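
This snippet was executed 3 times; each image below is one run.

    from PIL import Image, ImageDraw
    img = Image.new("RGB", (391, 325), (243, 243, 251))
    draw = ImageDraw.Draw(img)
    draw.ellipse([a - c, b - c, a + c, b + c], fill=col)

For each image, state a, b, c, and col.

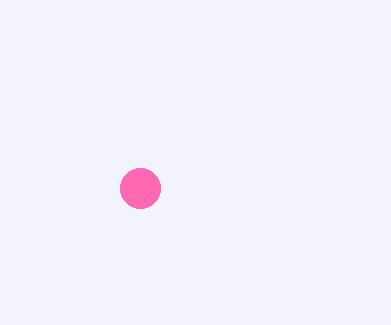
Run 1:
a = 140; b = 188; c = 20; col = 'hotpink'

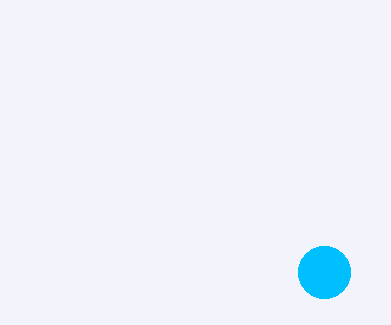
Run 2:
a = 324
b = 272
c = 26
col = 'deepskyblue'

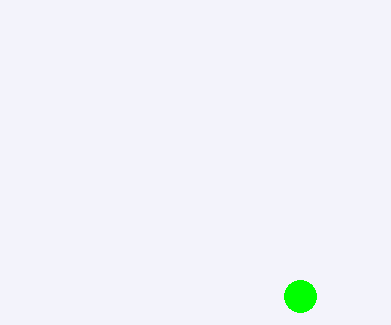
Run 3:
a = 300; b = 296; c = 16; col = 'lime'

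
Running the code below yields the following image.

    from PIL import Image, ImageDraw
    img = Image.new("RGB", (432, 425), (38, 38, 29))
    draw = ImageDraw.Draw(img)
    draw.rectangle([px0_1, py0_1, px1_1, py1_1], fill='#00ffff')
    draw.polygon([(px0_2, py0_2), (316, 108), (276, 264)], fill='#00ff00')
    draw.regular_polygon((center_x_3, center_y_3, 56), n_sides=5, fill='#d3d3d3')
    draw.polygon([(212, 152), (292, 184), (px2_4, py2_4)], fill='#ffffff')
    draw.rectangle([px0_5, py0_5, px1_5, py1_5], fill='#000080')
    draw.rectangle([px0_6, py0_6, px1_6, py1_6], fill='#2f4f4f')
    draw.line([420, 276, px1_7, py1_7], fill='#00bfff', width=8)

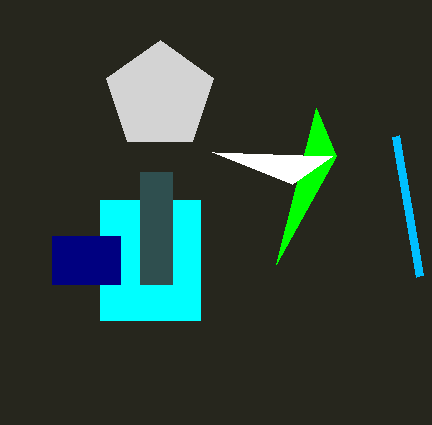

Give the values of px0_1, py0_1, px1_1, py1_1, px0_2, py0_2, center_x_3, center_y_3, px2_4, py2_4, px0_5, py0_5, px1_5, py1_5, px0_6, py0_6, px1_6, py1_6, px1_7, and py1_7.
px0_1 = 100
py0_1 = 200
px1_1 = 200
py1_1 = 320
px0_2 = 336
py0_2 = 156
center_x_3 = 160
center_y_3 = 96
px2_4 = 332
py2_4 = 156
px0_5 = 52
py0_5 = 236
px1_5 = 120
py1_5 = 284
px0_6 = 140
py0_6 = 172
px1_6 = 172
py1_6 = 284
px1_7 = 396
py1_7 = 136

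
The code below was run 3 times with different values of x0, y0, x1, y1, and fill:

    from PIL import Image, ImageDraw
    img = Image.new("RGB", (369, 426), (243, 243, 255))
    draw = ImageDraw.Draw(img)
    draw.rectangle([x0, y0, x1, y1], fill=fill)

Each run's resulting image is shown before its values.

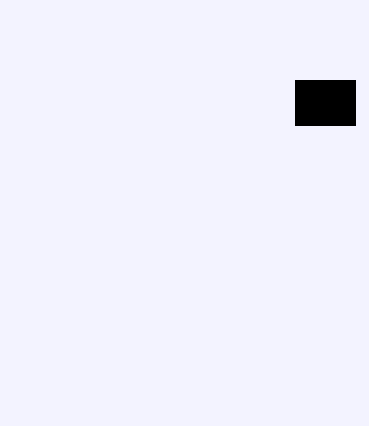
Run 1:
x0 = 295
y0 = 80
x1 = 355
y1 = 125
fill = 'black'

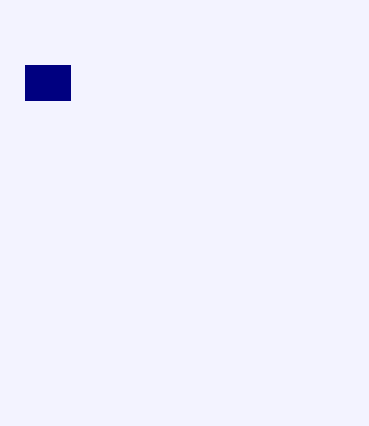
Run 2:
x0 = 25, y0 = 65, x1 = 70, y1 = 100, fill = 'navy'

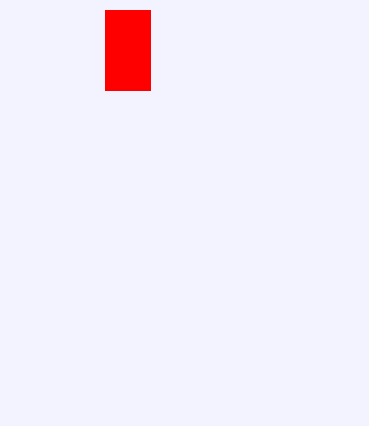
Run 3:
x0 = 105, y0 = 10, x1 = 150, y1 = 90, fill = 'red'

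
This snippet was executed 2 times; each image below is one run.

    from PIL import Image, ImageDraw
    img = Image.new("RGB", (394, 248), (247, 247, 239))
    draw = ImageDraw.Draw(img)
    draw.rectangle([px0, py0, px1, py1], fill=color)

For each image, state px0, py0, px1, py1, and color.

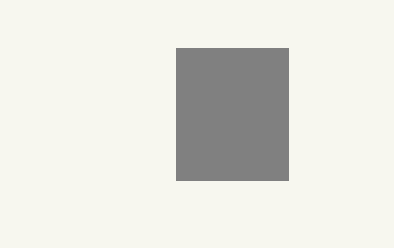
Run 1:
px0 = 176; py0 = 48; px1 = 288; py1 = 180; color = 'gray'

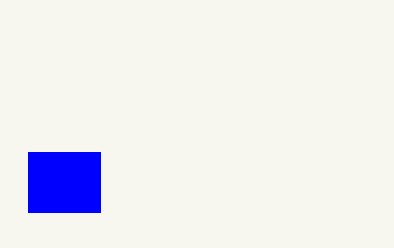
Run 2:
px0 = 28; py0 = 152; px1 = 100; py1 = 212; color = 'blue'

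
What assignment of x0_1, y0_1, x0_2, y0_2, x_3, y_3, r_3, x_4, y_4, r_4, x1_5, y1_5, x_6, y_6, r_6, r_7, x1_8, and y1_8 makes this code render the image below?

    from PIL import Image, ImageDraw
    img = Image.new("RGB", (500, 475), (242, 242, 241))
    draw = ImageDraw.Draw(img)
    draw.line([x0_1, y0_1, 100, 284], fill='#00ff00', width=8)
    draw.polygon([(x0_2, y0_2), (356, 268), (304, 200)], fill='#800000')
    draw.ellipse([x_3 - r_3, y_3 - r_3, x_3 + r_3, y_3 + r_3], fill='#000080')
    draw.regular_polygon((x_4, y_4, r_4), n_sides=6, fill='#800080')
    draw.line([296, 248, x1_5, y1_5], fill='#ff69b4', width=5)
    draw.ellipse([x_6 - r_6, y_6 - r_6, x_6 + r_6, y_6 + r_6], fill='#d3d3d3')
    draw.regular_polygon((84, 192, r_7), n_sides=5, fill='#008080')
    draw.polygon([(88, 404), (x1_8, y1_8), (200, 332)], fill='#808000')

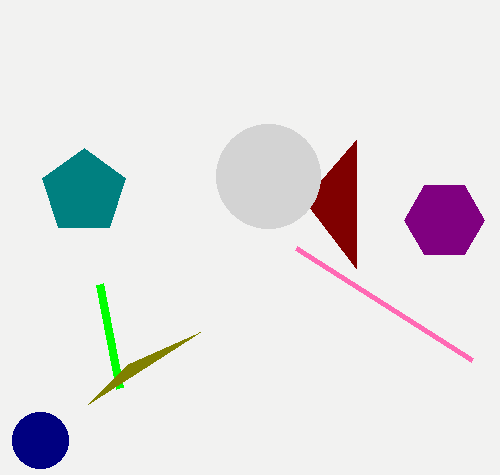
x0_1 = 120, y0_1 = 388, x0_2 = 356, y0_2 = 140, x_3 = 40, y_3 = 440, r_3 = 28, x_4 = 444, y_4 = 220, r_4 = 40, x1_5 = 472, y1_5 = 360, x_6 = 268, y_6 = 176, r_6 = 52, r_7 = 44, x1_8 = 128, y1_8 = 364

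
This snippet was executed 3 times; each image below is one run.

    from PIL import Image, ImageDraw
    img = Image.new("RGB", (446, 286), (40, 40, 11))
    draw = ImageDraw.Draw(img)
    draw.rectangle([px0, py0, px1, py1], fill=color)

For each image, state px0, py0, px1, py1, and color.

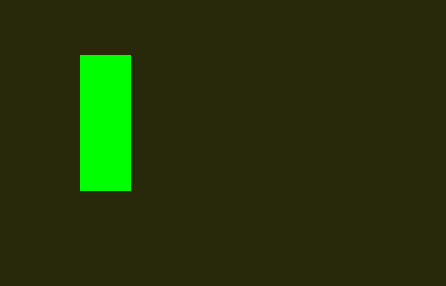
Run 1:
px0 = 80; py0 = 55; px1 = 130; py1 = 190; color = 'lime'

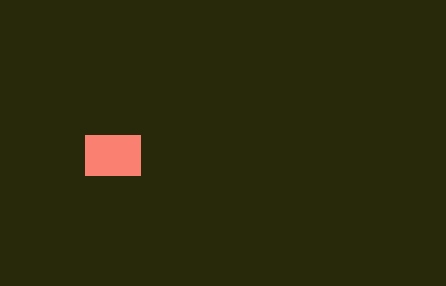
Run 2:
px0 = 85, py0 = 135, px1 = 140, py1 = 175, color = 'salmon'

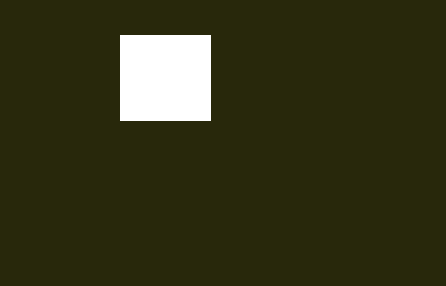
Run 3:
px0 = 120; py0 = 35; px1 = 210; py1 = 120; color = 'white'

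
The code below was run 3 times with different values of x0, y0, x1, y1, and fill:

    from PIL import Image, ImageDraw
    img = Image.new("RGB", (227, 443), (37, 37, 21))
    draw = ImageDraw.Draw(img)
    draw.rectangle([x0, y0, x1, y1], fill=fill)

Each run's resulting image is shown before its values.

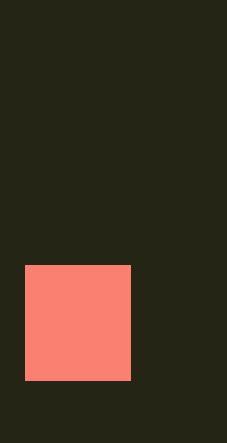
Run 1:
x0 = 25
y0 = 265
x1 = 130
y1 = 380
fill = 'salmon'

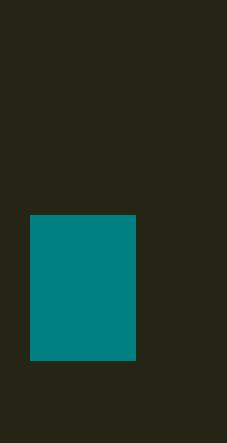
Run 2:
x0 = 30
y0 = 215
x1 = 135
y1 = 360
fill = 'teal'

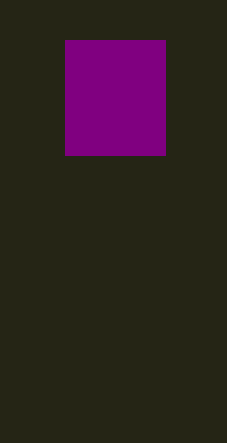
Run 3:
x0 = 65
y0 = 40
x1 = 165
y1 = 155
fill = 'purple'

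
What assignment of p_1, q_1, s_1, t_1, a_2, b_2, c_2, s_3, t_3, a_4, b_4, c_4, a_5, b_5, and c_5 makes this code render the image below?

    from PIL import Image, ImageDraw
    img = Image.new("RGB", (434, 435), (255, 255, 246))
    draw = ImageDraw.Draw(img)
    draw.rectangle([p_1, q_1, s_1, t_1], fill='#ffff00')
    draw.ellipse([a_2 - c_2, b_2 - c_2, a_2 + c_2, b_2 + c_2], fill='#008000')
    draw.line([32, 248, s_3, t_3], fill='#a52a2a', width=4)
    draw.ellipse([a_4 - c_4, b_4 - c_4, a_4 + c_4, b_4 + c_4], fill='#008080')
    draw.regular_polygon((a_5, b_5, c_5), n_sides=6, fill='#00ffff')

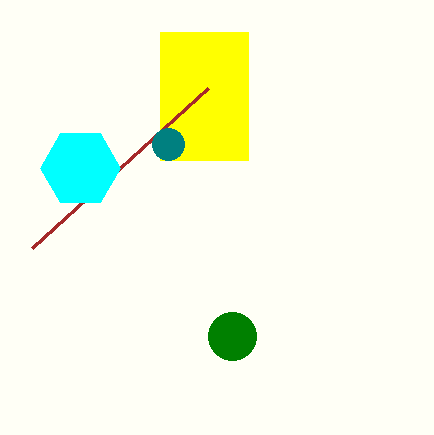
p_1 = 160; q_1 = 32; s_1 = 248; t_1 = 160; a_2 = 232; b_2 = 336; c_2 = 24; s_3 = 208; t_3 = 88; a_4 = 168; b_4 = 144; c_4 = 16; a_5 = 80; b_5 = 168; c_5 = 40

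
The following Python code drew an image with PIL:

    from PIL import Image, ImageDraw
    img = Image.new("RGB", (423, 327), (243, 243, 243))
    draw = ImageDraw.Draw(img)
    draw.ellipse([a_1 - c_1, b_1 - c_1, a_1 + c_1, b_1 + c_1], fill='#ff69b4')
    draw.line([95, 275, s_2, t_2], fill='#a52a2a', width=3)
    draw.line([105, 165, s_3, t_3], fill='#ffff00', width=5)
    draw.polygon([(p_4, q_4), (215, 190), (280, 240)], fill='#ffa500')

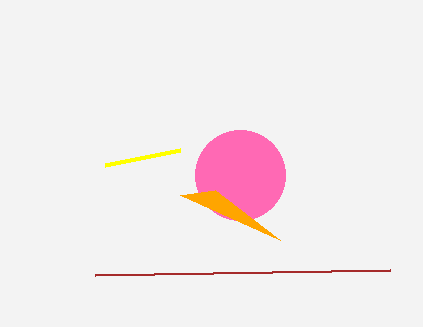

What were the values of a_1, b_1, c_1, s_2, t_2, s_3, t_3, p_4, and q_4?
a_1 = 240, b_1 = 175, c_1 = 45, s_2 = 390, t_2 = 270, s_3 = 180, t_3 = 150, p_4 = 180, q_4 = 195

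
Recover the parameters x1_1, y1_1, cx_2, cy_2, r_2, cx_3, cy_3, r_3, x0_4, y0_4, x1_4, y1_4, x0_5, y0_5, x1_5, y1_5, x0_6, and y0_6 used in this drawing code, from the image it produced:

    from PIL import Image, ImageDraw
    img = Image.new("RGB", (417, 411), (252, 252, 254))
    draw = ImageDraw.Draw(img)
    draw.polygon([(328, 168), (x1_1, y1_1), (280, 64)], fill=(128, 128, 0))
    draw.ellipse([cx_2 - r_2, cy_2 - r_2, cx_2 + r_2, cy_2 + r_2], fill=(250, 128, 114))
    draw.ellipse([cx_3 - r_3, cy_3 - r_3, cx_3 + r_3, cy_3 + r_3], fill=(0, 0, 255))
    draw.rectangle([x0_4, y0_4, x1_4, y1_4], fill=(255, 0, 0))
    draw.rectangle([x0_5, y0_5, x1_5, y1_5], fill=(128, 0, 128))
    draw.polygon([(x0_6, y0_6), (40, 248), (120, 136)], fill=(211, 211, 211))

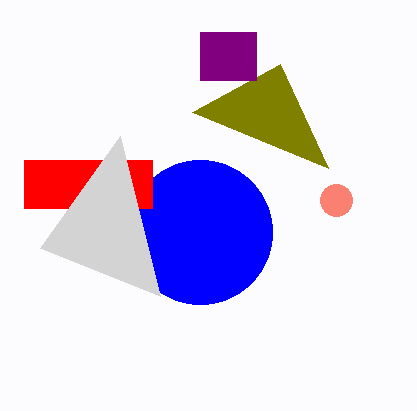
x1_1 = 192, y1_1 = 112, cx_2 = 336, cy_2 = 200, r_2 = 16, cx_3 = 200, cy_3 = 232, r_3 = 72, x0_4 = 24, y0_4 = 160, x1_4 = 152, y1_4 = 208, x0_5 = 200, y0_5 = 32, x1_5 = 256, y1_5 = 80, x0_6 = 160, y0_6 = 296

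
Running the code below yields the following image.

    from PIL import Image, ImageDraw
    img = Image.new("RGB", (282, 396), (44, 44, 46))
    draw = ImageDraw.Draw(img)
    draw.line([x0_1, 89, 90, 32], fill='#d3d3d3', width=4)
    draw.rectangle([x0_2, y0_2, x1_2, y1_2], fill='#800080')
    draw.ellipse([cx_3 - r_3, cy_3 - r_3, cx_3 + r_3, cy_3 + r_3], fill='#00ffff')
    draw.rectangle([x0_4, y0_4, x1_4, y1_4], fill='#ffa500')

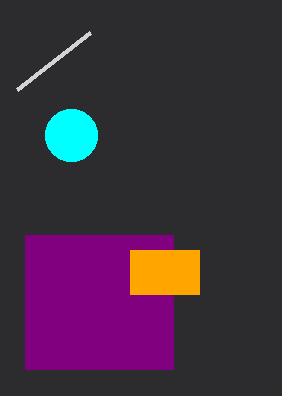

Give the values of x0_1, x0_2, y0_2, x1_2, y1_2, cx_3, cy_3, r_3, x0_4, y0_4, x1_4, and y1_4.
x0_1 = 17; x0_2 = 25; y0_2 = 235; x1_2 = 173; y1_2 = 369; cx_3 = 71; cy_3 = 135; r_3 = 26; x0_4 = 130; y0_4 = 250; x1_4 = 199; y1_4 = 294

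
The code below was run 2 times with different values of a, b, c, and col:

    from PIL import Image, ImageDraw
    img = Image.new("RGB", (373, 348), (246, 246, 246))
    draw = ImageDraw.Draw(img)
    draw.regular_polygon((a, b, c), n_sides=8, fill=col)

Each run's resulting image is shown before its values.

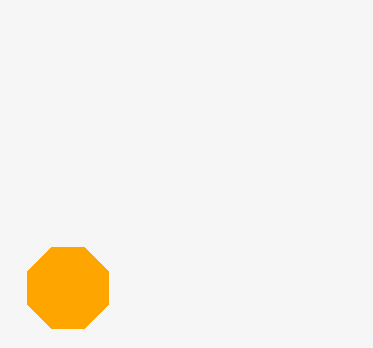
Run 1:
a = 68
b = 288
c = 44
col = 'orange'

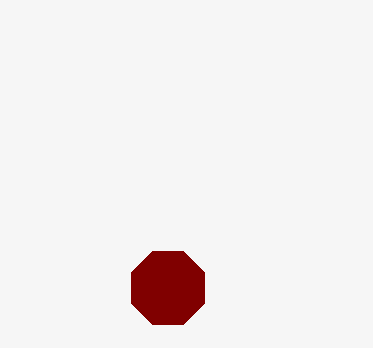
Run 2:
a = 168; b = 288; c = 40; col = 'maroon'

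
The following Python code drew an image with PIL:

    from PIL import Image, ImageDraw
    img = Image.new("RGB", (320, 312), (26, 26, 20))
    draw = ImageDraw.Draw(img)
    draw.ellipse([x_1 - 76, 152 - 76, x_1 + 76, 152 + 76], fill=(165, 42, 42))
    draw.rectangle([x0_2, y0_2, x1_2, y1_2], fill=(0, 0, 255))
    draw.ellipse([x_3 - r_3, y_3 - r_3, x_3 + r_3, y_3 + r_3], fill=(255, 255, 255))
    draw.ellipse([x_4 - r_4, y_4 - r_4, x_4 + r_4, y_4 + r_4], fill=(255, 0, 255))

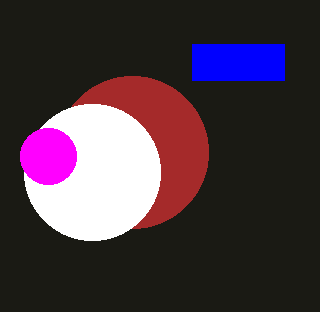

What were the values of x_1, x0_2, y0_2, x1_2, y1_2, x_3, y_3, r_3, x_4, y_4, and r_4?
x_1 = 132
x0_2 = 192
y0_2 = 44
x1_2 = 284
y1_2 = 80
x_3 = 92
y_3 = 172
r_3 = 68
x_4 = 48
y_4 = 156
r_4 = 28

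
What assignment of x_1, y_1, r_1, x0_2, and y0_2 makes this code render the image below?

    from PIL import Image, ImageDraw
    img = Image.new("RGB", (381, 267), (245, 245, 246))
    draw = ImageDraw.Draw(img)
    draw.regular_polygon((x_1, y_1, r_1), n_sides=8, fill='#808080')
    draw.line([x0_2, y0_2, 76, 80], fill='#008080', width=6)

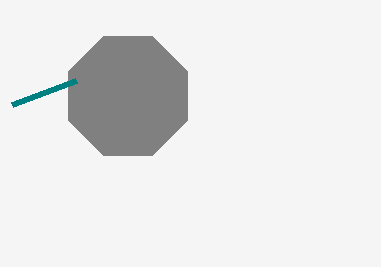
x_1 = 128
y_1 = 96
r_1 = 64
x0_2 = 12
y0_2 = 104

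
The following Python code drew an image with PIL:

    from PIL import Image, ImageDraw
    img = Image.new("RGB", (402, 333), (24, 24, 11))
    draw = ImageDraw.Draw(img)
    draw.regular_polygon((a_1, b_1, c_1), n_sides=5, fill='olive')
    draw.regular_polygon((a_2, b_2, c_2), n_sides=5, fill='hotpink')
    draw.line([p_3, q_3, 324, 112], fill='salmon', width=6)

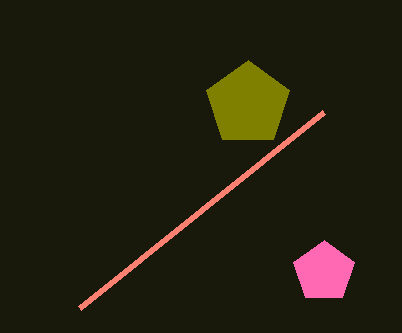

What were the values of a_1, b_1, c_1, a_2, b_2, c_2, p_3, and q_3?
a_1 = 248; b_1 = 104; c_1 = 44; a_2 = 324; b_2 = 272; c_2 = 32; p_3 = 80; q_3 = 308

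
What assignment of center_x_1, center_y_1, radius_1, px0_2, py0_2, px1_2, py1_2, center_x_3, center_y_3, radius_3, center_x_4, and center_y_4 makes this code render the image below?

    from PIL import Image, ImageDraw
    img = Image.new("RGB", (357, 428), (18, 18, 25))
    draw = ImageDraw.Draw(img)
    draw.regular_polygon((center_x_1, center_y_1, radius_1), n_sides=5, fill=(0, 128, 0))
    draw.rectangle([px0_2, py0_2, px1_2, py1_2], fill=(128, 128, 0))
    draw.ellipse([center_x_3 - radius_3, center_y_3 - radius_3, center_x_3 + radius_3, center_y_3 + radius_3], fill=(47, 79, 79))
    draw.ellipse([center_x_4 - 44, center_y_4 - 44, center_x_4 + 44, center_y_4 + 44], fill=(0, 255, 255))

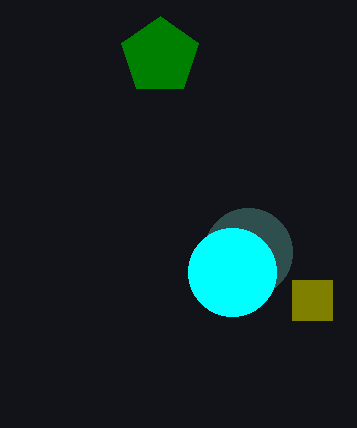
center_x_1 = 160; center_y_1 = 56; radius_1 = 40; px0_2 = 292; py0_2 = 280; px1_2 = 332; py1_2 = 320; center_x_3 = 248; center_y_3 = 252; radius_3 = 44; center_x_4 = 232; center_y_4 = 272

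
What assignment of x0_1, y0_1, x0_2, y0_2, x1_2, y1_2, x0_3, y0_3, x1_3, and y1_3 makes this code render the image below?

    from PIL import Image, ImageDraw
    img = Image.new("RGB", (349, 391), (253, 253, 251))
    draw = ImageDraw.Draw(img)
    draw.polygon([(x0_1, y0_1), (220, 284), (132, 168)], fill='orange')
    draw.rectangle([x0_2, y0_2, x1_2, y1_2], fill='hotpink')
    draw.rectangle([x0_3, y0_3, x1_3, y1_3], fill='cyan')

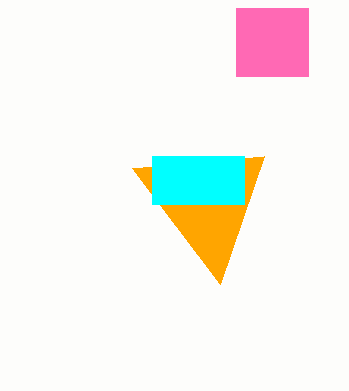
x0_1 = 264
y0_1 = 156
x0_2 = 236
y0_2 = 8
x1_2 = 308
y1_2 = 76
x0_3 = 152
y0_3 = 156
x1_3 = 244
y1_3 = 204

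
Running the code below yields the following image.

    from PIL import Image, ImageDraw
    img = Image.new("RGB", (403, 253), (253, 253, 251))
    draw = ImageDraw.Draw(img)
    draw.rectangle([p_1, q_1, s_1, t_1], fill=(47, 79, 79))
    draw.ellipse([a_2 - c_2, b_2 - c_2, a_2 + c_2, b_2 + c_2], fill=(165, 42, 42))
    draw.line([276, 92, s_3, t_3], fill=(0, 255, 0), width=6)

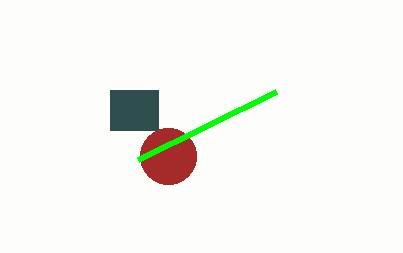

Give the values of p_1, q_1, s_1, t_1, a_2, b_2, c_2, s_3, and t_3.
p_1 = 110, q_1 = 90, s_1 = 158, t_1 = 130, a_2 = 168, b_2 = 156, c_2 = 28, s_3 = 138, t_3 = 160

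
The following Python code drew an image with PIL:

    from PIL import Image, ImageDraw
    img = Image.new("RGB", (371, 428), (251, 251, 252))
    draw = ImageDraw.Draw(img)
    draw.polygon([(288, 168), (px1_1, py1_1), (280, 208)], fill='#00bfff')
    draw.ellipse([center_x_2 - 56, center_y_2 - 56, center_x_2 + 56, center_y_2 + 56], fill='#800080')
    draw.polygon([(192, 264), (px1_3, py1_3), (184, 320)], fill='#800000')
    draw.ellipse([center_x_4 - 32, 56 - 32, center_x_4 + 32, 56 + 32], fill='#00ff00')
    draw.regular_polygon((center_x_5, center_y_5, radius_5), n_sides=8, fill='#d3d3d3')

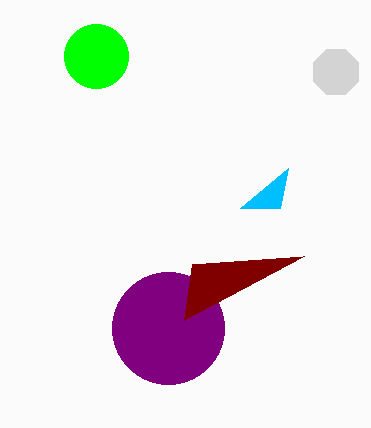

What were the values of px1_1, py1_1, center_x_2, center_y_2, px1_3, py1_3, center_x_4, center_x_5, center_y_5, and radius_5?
px1_1 = 240
py1_1 = 208
center_x_2 = 168
center_y_2 = 328
px1_3 = 304
py1_3 = 256
center_x_4 = 96
center_x_5 = 336
center_y_5 = 72
radius_5 = 24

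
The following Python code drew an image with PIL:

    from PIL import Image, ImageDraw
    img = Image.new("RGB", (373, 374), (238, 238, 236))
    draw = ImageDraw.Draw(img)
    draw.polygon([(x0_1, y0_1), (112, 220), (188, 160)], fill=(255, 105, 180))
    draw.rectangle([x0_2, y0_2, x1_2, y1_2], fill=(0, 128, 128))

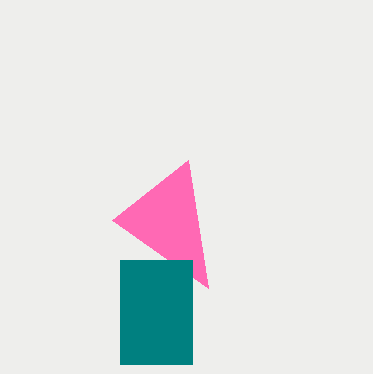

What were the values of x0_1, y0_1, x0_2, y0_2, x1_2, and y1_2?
x0_1 = 208
y0_1 = 288
x0_2 = 120
y0_2 = 260
x1_2 = 192
y1_2 = 364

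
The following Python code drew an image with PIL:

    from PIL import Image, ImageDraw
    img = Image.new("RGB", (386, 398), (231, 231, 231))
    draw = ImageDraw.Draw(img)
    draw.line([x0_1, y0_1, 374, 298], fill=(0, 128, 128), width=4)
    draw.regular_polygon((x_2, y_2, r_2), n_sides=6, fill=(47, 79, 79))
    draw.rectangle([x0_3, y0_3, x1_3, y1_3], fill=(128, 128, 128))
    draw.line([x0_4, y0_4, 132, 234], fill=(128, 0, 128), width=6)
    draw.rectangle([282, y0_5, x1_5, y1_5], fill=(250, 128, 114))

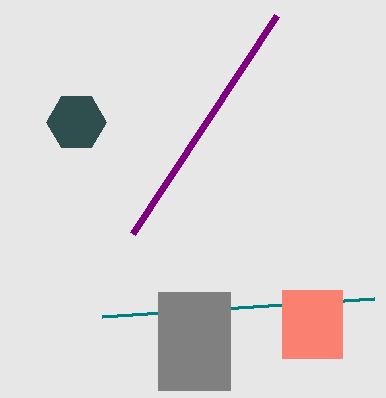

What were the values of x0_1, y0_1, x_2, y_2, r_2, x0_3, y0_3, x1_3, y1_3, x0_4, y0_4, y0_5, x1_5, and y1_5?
x0_1 = 102, y0_1 = 316, x_2 = 76, y_2 = 122, r_2 = 30, x0_3 = 158, y0_3 = 292, x1_3 = 230, y1_3 = 390, x0_4 = 276, y0_4 = 16, y0_5 = 290, x1_5 = 342, y1_5 = 358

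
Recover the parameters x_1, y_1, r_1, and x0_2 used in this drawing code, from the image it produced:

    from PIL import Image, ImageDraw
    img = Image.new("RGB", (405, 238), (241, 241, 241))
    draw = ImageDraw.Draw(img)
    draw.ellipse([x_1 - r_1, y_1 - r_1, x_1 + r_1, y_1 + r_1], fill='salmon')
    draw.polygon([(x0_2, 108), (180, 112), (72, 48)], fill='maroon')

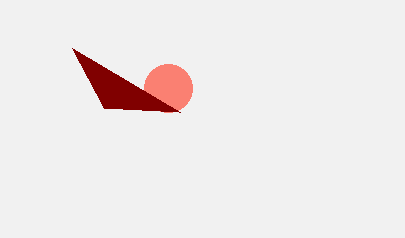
x_1 = 168; y_1 = 88; r_1 = 24; x0_2 = 104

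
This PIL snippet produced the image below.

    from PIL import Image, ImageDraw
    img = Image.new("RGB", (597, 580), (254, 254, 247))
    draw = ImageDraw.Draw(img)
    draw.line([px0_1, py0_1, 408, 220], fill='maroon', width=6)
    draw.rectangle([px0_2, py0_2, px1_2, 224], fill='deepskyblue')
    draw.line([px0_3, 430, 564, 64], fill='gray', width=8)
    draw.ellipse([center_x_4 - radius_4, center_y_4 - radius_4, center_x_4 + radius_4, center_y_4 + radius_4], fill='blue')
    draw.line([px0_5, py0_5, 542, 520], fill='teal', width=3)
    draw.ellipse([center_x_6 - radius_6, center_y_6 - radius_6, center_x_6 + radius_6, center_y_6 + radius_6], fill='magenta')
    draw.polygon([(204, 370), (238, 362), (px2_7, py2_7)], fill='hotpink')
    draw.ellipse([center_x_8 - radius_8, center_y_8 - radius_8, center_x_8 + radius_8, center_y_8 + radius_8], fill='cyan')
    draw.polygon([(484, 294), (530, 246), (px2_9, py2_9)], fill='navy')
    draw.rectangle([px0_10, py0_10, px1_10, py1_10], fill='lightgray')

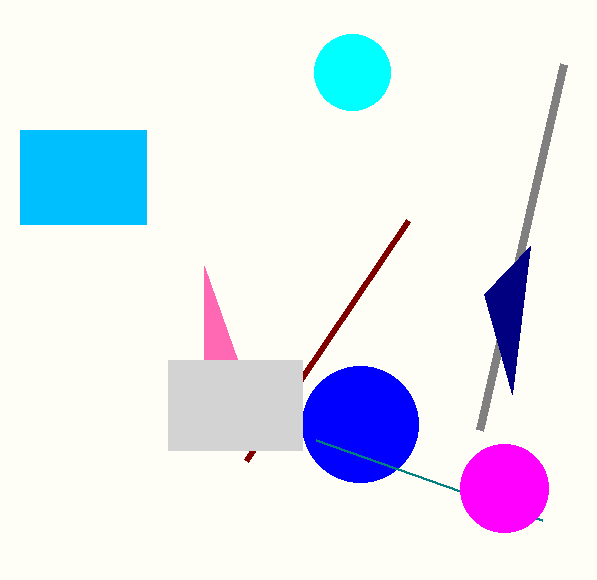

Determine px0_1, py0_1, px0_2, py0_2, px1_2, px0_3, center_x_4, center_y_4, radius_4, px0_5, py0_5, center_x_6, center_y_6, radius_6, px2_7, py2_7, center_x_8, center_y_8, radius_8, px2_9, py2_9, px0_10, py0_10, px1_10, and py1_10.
px0_1 = 246, py0_1 = 460, px0_2 = 20, py0_2 = 130, px1_2 = 146, px0_3 = 480, center_x_4 = 360, center_y_4 = 424, radius_4 = 58, px0_5 = 316, py0_5 = 440, center_x_6 = 504, center_y_6 = 488, radius_6 = 44, px2_7 = 204, py2_7 = 266, center_x_8 = 352, center_y_8 = 72, radius_8 = 38, px2_9 = 512, py2_9 = 394, px0_10 = 168, py0_10 = 360, px1_10 = 302, py1_10 = 450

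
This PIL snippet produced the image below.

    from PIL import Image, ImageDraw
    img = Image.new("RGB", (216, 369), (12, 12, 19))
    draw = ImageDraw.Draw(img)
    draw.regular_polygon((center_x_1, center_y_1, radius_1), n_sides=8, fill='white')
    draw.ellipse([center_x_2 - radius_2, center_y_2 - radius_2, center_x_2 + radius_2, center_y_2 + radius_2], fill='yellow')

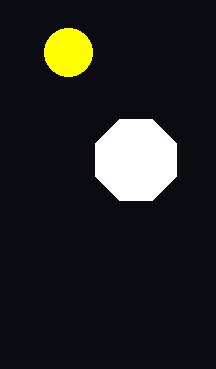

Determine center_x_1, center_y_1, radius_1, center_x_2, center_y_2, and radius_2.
center_x_1 = 136, center_y_1 = 160, radius_1 = 44, center_x_2 = 68, center_y_2 = 52, radius_2 = 24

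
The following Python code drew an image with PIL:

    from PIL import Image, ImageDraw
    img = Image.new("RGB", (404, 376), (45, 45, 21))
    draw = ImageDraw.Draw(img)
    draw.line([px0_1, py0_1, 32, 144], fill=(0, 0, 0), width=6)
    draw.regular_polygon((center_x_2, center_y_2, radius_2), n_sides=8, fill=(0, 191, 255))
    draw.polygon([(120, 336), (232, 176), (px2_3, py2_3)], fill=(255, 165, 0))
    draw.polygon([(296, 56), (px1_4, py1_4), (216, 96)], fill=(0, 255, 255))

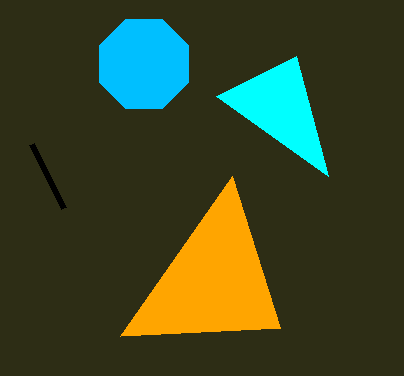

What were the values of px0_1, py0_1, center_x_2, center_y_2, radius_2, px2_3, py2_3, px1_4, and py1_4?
px0_1 = 64; py0_1 = 208; center_x_2 = 144; center_y_2 = 64; radius_2 = 48; px2_3 = 280; py2_3 = 328; px1_4 = 328; py1_4 = 176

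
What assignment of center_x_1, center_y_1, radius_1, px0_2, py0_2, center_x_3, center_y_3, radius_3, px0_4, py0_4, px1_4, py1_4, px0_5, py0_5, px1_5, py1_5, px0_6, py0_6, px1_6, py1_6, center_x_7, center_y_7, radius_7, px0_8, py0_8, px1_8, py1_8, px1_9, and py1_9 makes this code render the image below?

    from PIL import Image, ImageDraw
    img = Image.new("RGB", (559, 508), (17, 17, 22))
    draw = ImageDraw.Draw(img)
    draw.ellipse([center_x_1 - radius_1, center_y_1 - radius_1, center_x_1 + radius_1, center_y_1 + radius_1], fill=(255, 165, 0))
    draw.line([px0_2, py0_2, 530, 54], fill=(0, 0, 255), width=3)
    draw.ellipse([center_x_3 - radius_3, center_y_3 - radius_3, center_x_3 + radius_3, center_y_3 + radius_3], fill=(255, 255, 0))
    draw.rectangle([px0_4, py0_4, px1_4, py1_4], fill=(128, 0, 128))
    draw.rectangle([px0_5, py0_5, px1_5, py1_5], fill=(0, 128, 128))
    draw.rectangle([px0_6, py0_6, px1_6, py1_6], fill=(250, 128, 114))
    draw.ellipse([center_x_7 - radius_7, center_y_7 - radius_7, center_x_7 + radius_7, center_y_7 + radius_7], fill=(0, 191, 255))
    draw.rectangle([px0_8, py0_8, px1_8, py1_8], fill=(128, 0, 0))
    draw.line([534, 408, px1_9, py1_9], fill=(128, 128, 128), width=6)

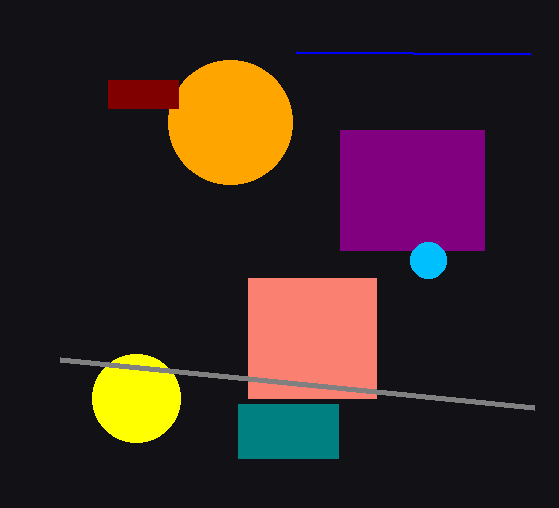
center_x_1 = 230; center_y_1 = 122; radius_1 = 62; px0_2 = 296; py0_2 = 52; center_x_3 = 136; center_y_3 = 398; radius_3 = 44; px0_4 = 340; py0_4 = 130; px1_4 = 484; py1_4 = 250; px0_5 = 238; py0_5 = 404; px1_5 = 338; py1_5 = 458; px0_6 = 248; py0_6 = 278; px1_6 = 376; py1_6 = 398; center_x_7 = 428; center_y_7 = 260; radius_7 = 18; px0_8 = 108; py0_8 = 80; px1_8 = 178; py1_8 = 108; px1_9 = 60; py1_9 = 360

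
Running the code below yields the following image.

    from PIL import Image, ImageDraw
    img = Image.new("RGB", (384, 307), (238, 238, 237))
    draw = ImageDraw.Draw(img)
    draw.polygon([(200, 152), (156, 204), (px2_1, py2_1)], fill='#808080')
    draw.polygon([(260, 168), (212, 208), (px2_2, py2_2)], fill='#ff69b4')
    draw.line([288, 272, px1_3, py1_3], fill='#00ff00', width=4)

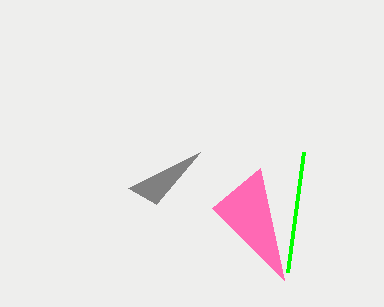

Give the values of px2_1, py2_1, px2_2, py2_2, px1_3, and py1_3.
px2_1 = 128
py2_1 = 188
px2_2 = 284
py2_2 = 280
px1_3 = 304
py1_3 = 152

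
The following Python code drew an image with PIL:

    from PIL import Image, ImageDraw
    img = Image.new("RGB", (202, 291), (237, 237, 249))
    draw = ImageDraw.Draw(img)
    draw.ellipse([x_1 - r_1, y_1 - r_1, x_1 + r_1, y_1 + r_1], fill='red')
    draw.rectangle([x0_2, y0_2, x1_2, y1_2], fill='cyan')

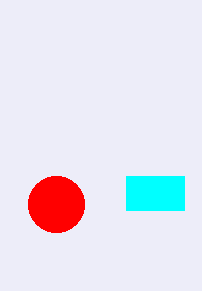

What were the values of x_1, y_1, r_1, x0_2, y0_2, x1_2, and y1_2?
x_1 = 56; y_1 = 204; r_1 = 28; x0_2 = 126; y0_2 = 176; x1_2 = 184; y1_2 = 210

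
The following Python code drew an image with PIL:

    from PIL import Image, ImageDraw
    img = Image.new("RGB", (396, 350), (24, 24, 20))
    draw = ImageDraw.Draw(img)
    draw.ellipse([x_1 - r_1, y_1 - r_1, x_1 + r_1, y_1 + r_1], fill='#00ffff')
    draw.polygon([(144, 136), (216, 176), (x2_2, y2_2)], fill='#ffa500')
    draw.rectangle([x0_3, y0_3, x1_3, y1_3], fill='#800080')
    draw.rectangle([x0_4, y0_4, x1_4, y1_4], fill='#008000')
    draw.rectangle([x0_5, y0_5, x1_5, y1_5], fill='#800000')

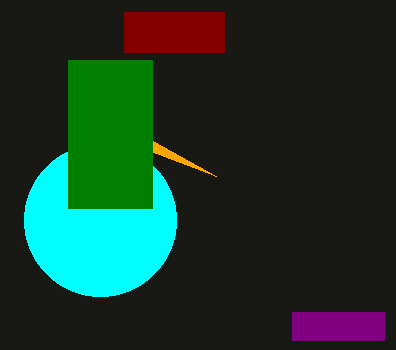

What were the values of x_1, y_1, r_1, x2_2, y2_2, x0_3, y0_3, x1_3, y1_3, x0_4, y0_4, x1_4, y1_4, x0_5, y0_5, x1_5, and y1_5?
x_1 = 100, y_1 = 220, r_1 = 76, x2_2 = 68, y2_2 = 120, x0_3 = 292, y0_3 = 312, x1_3 = 384, y1_3 = 340, x0_4 = 68, y0_4 = 60, x1_4 = 152, y1_4 = 208, x0_5 = 124, y0_5 = 12, x1_5 = 224, y1_5 = 52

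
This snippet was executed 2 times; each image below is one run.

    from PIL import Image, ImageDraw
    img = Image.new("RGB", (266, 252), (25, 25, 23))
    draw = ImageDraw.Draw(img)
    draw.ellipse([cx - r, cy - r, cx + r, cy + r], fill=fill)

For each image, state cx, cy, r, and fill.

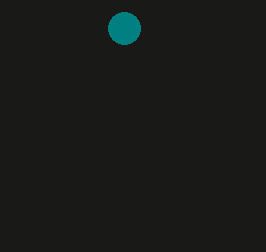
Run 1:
cx = 124; cy = 28; r = 16; fill = 'teal'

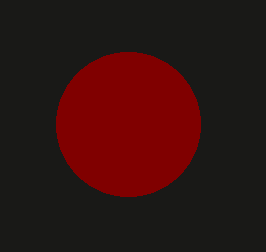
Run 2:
cx = 128; cy = 124; r = 72; fill = 'maroon'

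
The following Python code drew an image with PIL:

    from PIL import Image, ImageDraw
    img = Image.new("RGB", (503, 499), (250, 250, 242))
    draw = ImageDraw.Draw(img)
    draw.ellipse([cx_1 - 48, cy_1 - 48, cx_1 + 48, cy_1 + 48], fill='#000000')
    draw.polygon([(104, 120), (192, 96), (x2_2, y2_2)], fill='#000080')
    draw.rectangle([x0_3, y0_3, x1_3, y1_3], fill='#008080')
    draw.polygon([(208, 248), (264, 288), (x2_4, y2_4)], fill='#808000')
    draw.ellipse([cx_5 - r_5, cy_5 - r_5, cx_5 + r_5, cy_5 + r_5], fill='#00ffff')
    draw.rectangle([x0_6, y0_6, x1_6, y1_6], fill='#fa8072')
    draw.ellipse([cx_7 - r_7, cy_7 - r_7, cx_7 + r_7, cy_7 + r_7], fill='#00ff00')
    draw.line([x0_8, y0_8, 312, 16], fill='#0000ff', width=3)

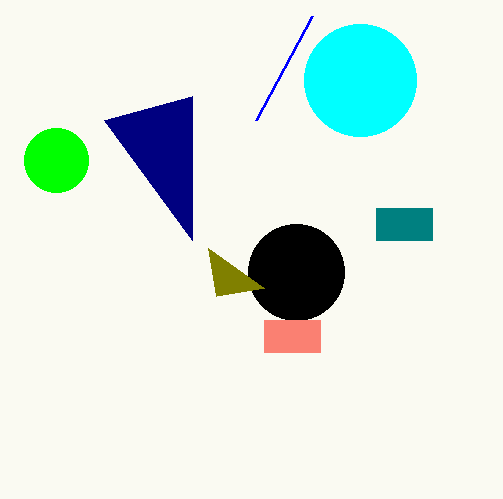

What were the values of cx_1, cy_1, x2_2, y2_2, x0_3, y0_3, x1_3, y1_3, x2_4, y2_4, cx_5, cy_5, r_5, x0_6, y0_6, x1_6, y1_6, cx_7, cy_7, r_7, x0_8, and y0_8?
cx_1 = 296
cy_1 = 272
x2_2 = 192
y2_2 = 240
x0_3 = 376
y0_3 = 208
x1_3 = 432
y1_3 = 240
x2_4 = 216
y2_4 = 296
cx_5 = 360
cy_5 = 80
r_5 = 56
x0_6 = 264
y0_6 = 320
x1_6 = 320
y1_6 = 352
cx_7 = 56
cy_7 = 160
r_7 = 32
x0_8 = 256
y0_8 = 120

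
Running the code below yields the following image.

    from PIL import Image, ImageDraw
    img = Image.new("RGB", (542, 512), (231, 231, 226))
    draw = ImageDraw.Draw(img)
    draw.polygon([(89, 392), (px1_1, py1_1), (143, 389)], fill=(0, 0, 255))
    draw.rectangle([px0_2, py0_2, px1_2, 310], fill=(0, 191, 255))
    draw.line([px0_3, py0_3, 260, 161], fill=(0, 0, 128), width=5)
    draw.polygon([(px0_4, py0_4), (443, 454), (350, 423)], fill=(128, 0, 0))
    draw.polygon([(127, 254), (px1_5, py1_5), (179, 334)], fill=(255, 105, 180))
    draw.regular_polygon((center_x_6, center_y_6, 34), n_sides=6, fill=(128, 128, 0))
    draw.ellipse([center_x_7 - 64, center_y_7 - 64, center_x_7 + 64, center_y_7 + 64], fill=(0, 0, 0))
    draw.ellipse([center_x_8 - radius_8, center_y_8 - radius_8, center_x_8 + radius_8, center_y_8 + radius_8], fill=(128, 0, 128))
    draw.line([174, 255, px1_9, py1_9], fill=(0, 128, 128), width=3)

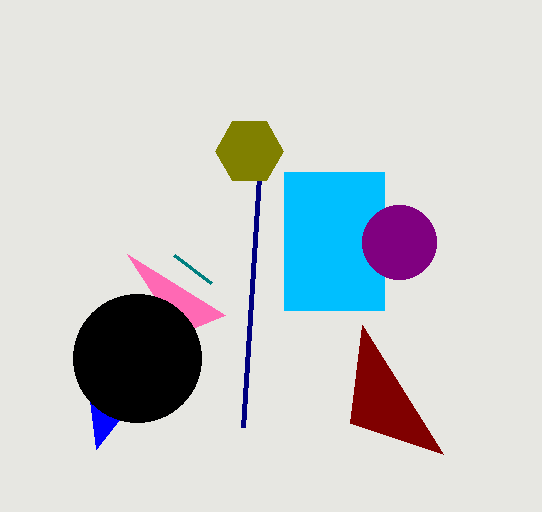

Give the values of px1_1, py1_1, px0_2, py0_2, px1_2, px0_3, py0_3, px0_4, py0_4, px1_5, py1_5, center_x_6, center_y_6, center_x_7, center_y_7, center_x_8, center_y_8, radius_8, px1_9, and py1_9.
px1_1 = 96; py1_1 = 449; px0_2 = 284; py0_2 = 172; px1_2 = 384; px0_3 = 243; py0_3 = 427; px0_4 = 362; py0_4 = 325; px1_5 = 225; py1_5 = 315; center_x_6 = 249; center_y_6 = 151; center_x_7 = 137; center_y_7 = 358; center_x_8 = 399; center_y_8 = 242; radius_8 = 37; px1_9 = 211; py1_9 = 283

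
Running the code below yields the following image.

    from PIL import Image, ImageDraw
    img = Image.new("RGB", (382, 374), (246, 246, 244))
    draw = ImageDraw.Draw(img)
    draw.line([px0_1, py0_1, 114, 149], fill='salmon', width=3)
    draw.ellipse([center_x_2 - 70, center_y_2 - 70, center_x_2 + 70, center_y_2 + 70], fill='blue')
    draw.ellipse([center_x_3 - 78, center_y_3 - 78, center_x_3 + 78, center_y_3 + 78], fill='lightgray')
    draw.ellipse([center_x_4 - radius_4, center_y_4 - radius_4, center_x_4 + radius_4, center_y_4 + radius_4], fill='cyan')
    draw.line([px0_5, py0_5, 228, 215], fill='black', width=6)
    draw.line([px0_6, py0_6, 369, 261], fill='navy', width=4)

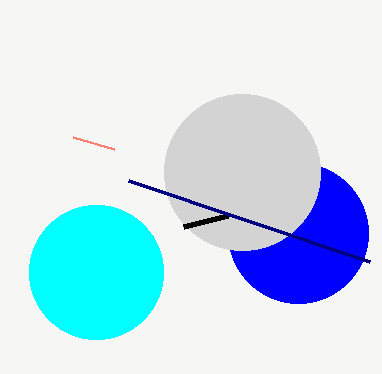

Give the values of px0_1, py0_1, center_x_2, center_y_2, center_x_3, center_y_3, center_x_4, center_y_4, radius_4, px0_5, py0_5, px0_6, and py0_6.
px0_1 = 73
py0_1 = 137
center_x_2 = 298
center_y_2 = 233
center_x_3 = 242
center_y_3 = 172
center_x_4 = 96
center_y_4 = 272
radius_4 = 67
px0_5 = 184
py0_5 = 226
px0_6 = 128
py0_6 = 180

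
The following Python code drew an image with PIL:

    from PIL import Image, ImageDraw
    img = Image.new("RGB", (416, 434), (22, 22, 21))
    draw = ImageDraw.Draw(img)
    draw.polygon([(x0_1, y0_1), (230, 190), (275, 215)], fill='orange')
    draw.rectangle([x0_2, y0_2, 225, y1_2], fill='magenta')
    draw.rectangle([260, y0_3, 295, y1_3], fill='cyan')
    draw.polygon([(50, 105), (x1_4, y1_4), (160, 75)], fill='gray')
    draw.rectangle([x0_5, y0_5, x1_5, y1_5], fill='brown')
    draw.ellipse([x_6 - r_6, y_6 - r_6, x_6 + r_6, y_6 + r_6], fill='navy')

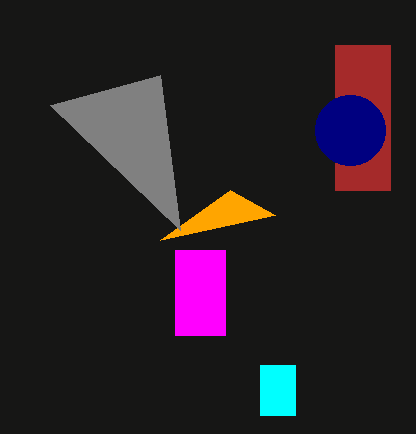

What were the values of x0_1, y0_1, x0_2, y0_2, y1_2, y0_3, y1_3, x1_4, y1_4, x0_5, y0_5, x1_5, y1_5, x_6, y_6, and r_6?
x0_1 = 160; y0_1 = 240; x0_2 = 175; y0_2 = 250; y1_2 = 335; y0_3 = 365; y1_3 = 415; x1_4 = 180; y1_4 = 230; x0_5 = 335; y0_5 = 45; x1_5 = 390; y1_5 = 190; x_6 = 350; y_6 = 130; r_6 = 35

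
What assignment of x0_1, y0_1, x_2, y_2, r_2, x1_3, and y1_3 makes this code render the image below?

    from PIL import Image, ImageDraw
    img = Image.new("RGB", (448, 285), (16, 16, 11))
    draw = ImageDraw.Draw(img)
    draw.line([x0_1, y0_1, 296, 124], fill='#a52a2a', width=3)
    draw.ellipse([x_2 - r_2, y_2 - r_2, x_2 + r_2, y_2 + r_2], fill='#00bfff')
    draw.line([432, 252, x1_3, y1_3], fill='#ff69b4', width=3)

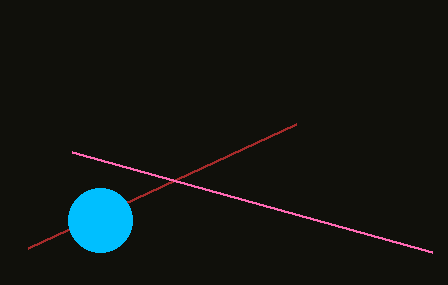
x0_1 = 28, y0_1 = 248, x_2 = 100, y_2 = 220, r_2 = 32, x1_3 = 72, y1_3 = 152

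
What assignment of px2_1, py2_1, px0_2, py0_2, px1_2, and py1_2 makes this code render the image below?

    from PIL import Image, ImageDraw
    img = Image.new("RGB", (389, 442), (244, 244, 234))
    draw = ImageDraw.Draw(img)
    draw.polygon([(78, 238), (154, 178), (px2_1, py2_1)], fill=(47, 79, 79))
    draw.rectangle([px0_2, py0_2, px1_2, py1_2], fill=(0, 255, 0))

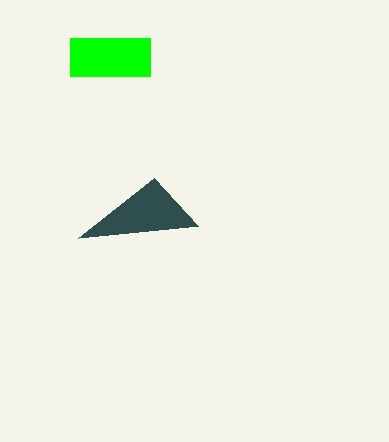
px2_1 = 198, py2_1 = 226, px0_2 = 70, py0_2 = 38, px1_2 = 150, py1_2 = 76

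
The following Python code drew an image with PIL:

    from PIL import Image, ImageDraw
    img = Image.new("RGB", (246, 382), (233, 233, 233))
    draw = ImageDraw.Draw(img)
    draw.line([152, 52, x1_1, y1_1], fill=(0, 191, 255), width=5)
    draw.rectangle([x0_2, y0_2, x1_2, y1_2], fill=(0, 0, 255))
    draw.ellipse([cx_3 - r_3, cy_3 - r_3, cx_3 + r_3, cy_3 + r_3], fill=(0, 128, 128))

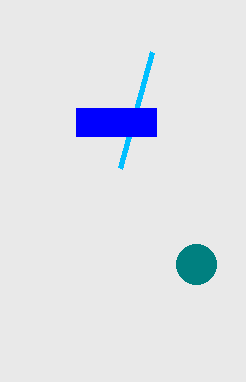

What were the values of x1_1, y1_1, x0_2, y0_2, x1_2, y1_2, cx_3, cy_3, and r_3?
x1_1 = 120; y1_1 = 168; x0_2 = 76; y0_2 = 108; x1_2 = 156; y1_2 = 136; cx_3 = 196; cy_3 = 264; r_3 = 20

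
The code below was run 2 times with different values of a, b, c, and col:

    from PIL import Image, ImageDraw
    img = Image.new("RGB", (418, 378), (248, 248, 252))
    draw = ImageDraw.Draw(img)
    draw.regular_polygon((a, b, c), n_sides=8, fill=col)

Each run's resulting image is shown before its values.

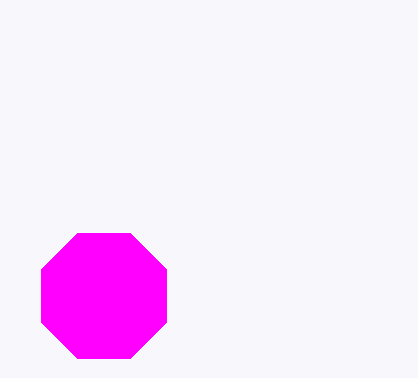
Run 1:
a = 104
b = 296
c = 68
col = 'magenta'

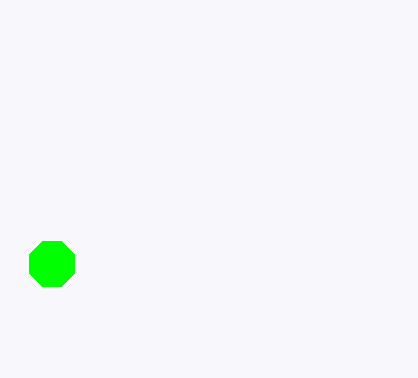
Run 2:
a = 52
b = 264
c = 24
col = 'lime'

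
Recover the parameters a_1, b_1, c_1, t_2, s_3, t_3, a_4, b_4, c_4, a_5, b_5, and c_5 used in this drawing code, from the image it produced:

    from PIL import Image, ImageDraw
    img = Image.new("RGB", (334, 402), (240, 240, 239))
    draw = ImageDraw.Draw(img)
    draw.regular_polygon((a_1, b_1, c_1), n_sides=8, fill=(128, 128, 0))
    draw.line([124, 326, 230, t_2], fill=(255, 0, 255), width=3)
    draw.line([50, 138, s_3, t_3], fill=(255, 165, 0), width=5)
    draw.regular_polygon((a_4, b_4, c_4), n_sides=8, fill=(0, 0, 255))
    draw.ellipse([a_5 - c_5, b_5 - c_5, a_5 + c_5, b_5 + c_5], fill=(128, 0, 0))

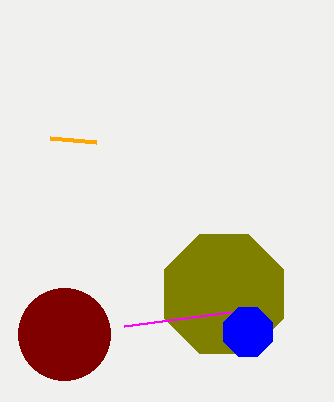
a_1 = 224, b_1 = 294, c_1 = 64, t_2 = 312, s_3 = 96, t_3 = 142, a_4 = 248, b_4 = 332, c_4 = 26, a_5 = 64, b_5 = 334, c_5 = 46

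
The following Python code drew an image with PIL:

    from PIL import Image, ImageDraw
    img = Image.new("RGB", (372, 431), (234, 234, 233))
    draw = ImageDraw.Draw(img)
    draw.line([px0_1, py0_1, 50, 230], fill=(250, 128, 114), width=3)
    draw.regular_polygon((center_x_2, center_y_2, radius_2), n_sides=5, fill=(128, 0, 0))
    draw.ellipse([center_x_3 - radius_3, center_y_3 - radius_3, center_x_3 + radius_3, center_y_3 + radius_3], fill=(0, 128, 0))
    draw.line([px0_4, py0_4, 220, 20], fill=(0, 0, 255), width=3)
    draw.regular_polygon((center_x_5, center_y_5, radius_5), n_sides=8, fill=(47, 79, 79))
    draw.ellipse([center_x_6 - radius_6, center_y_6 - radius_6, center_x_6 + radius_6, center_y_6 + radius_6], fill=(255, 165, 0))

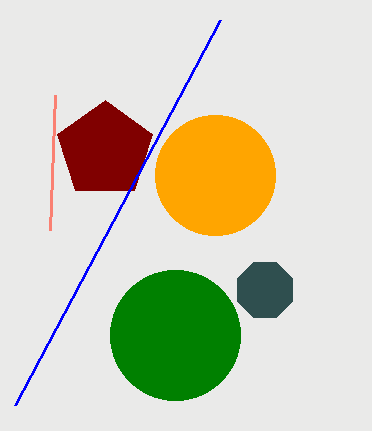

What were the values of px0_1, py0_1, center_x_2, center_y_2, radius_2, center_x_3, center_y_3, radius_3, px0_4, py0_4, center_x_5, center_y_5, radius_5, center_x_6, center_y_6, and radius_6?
px0_1 = 55, py0_1 = 95, center_x_2 = 105, center_y_2 = 150, radius_2 = 50, center_x_3 = 175, center_y_3 = 335, radius_3 = 65, px0_4 = 15, py0_4 = 405, center_x_5 = 265, center_y_5 = 290, radius_5 = 30, center_x_6 = 215, center_y_6 = 175, radius_6 = 60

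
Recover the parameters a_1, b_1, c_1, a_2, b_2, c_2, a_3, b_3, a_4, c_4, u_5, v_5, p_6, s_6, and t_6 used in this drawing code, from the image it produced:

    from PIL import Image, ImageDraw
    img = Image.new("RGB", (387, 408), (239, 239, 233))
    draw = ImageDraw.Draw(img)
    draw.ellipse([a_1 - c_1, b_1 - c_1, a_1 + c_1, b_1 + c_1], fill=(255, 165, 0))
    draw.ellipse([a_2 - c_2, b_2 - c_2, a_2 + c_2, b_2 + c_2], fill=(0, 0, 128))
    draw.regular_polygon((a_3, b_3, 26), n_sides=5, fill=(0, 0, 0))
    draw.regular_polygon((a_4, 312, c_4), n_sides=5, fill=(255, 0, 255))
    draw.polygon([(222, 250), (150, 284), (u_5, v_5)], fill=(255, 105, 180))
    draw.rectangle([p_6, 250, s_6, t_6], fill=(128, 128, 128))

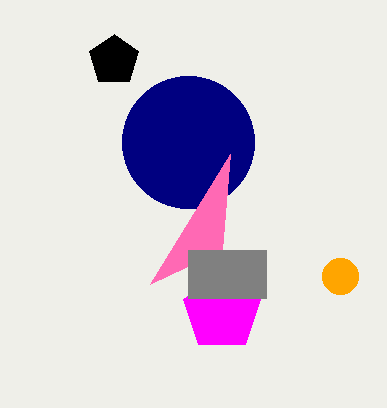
a_1 = 340, b_1 = 276, c_1 = 18, a_2 = 188, b_2 = 142, c_2 = 66, a_3 = 114, b_3 = 60, a_4 = 222, c_4 = 40, u_5 = 230, v_5 = 154, p_6 = 188, s_6 = 266, t_6 = 298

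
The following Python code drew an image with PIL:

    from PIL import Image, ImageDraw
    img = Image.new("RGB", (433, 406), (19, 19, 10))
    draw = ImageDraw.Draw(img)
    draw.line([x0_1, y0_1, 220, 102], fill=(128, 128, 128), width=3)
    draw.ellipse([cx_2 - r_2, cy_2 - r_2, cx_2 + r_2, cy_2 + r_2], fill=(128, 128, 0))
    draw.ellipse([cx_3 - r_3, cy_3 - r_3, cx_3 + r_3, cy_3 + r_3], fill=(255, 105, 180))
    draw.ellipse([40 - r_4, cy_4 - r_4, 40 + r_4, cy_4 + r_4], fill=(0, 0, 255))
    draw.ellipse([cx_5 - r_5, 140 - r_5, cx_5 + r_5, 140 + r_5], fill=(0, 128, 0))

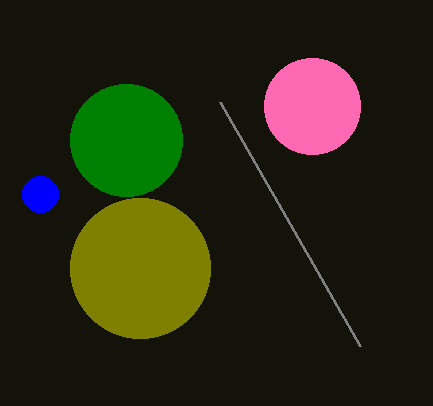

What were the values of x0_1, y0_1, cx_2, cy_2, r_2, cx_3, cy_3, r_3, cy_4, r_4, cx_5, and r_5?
x0_1 = 360; y0_1 = 346; cx_2 = 140; cy_2 = 268; r_2 = 70; cx_3 = 312; cy_3 = 106; r_3 = 48; cy_4 = 194; r_4 = 18; cx_5 = 126; r_5 = 56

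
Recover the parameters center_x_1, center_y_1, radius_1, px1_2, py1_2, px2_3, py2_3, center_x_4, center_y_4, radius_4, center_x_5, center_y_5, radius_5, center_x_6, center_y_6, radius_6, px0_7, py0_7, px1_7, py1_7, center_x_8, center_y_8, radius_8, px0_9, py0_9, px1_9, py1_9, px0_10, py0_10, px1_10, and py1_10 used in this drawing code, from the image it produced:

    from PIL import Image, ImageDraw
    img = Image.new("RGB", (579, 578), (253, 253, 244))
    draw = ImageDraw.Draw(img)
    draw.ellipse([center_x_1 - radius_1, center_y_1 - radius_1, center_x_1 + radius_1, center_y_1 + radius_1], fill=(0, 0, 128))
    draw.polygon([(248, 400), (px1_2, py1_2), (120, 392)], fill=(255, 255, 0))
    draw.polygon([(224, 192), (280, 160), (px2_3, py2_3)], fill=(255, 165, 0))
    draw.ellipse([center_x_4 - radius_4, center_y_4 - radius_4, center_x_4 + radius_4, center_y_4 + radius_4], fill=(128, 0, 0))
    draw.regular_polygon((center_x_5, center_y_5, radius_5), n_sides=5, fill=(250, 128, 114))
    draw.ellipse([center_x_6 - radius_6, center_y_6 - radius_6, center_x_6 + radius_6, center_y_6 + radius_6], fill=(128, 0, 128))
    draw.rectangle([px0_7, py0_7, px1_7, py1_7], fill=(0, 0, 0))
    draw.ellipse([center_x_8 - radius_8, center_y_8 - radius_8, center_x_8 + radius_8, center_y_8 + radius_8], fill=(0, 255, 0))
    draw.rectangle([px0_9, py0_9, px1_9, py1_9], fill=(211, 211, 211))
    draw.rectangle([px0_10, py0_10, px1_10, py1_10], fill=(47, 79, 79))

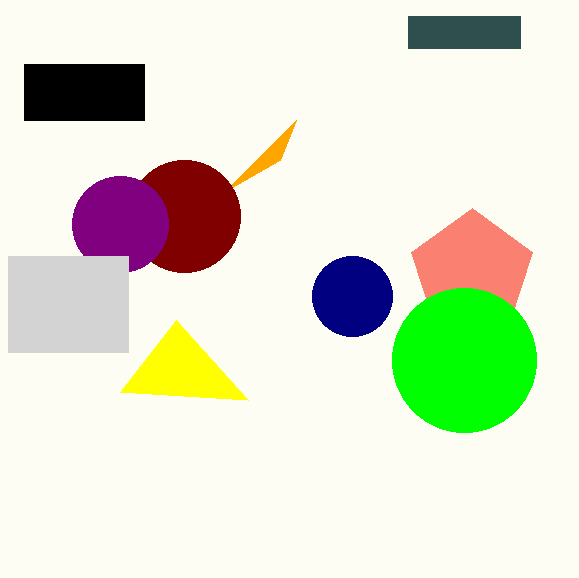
center_x_1 = 352; center_y_1 = 296; radius_1 = 40; px1_2 = 176; py1_2 = 320; px2_3 = 296; py2_3 = 120; center_x_4 = 184; center_y_4 = 216; radius_4 = 56; center_x_5 = 472; center_y_5 = 272; radius_5 = 64; center_x_6 = 120; center_y_6 = 224; radius_6 = 48; px0_7 = 24; py0_7 = 64; px1_7 = 144; py1_7 = 120; center_x_8 = 464; center_y_8 = 360; radius_8 = 72; px0_9 = 8; py0_9 = 256; px1_9 = 128; py1_9 = 352; px0_10 = 408; py0_10 = 16; px1_10 = 520; py1_10 = 48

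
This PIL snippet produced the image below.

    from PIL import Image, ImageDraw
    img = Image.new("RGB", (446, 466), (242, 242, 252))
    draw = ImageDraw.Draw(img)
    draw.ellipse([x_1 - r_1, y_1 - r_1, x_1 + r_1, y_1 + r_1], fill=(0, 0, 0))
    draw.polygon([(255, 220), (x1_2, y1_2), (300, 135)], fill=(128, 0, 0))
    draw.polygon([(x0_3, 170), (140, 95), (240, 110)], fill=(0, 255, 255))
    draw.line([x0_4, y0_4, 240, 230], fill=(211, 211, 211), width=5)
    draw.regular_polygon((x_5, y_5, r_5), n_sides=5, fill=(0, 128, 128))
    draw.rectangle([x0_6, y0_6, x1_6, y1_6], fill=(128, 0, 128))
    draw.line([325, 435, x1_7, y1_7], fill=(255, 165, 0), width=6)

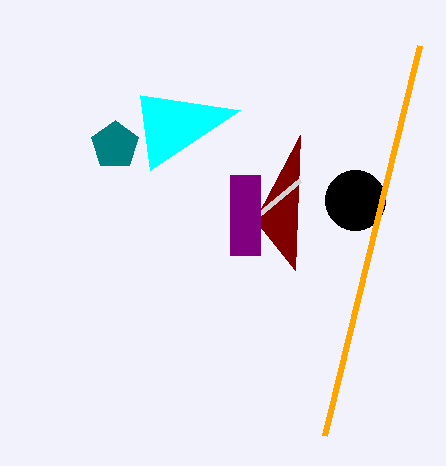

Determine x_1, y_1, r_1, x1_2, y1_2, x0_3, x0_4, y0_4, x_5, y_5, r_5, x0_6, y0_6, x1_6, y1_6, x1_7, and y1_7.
x_1 = 355
y_1 = 200
r_1 = 30
x1_2 = 295
y1_2 = 270
x0_3 = 150
x0_4 = 300
y0_4 = 180
x_5 = 115
y_5 = 145
r_5 = 25
x0_6 = 230
y0_6 = 175
x1_6 = 260
y1_6 = 255
x1_7 = 420
y1_7 = 45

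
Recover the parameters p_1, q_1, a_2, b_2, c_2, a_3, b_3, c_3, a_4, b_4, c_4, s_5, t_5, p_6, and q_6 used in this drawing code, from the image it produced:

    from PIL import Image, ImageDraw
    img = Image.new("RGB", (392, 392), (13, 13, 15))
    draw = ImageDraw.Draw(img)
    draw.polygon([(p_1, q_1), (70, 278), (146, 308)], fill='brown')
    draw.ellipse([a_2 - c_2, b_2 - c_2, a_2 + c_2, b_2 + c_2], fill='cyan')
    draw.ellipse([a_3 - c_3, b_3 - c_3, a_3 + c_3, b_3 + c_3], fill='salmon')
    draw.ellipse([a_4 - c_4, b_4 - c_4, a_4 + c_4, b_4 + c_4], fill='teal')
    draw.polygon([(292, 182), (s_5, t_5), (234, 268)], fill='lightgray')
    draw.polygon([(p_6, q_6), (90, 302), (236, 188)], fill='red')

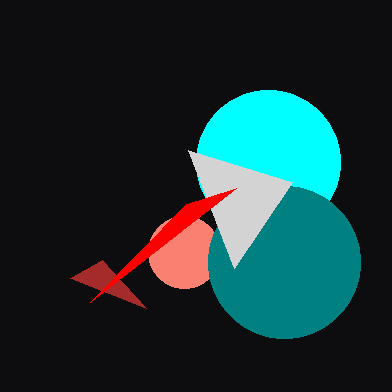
p_1 = 102
q_1 = 260
a_2 = 268
b_2 = 162
c_2 = 72
a_3 = 184
b_3 = 252
c_3 = 36
a_4 = 284
b_4 = 262
c_4 = 76
s_5 = 188
t_5 = 150
p_6 = 186
q_6 = 204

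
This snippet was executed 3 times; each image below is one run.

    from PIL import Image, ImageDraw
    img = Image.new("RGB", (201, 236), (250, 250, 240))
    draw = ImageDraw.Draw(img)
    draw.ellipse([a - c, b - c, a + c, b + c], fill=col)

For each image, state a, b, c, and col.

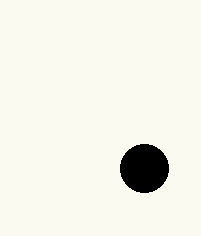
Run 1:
a = 144; b = 168; c = 24; col = 'black'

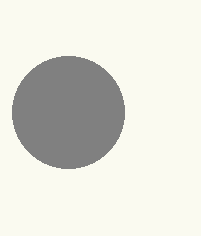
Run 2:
a = 68
b = 112
c = 56
col = 'gray'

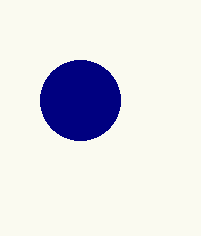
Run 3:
a = 80, b = 100, c = 40, col = 'navy'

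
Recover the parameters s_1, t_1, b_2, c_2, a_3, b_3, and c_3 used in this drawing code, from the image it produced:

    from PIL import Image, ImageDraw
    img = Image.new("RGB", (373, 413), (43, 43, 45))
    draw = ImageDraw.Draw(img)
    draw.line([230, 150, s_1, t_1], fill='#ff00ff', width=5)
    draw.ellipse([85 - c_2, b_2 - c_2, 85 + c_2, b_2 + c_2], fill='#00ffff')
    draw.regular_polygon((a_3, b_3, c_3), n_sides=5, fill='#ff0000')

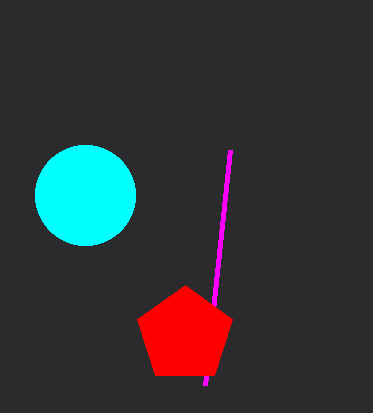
s_1 = 205; t_1 = 385; b_2 = 195; c_2 = 50; a_3 = 185; b_3 = 335; c_3 = 50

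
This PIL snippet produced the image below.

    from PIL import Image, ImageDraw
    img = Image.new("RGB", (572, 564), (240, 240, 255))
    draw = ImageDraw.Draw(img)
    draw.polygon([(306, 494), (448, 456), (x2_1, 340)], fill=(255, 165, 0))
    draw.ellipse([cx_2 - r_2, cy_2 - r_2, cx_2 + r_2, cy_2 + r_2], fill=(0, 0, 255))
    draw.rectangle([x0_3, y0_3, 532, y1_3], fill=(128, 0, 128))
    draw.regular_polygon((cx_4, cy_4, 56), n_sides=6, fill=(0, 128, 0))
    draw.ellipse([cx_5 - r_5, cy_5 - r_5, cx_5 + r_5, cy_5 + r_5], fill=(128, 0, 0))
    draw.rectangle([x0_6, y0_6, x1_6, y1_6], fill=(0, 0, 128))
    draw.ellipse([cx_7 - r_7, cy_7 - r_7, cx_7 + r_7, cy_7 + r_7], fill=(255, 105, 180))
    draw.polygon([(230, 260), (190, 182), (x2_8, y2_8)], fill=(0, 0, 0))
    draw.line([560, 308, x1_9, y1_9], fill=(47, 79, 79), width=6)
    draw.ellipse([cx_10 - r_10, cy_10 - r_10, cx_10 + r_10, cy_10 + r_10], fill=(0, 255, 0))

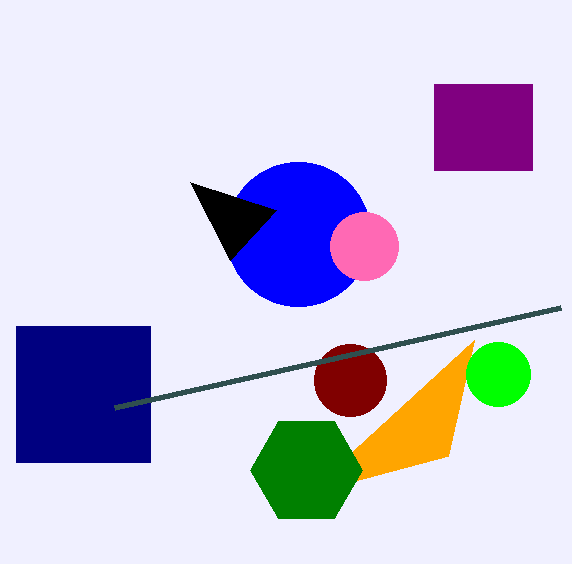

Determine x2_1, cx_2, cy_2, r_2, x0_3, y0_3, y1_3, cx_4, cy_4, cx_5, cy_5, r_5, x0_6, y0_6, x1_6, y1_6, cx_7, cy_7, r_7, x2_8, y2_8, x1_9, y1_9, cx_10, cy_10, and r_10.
x2_1 = 474, cx_2 = 298, cy_2 = 234, r_2 = 72, x0_3 = 434, y0_3 = 84, y1_3 = 170, cx_4 = 306, cy_4 = 470, cx_5 = 350, cy_5 = 380, r_5 = 36, x0_6 = 16, y0_6 = 326, x1_6 = 150, y1_6 = 462, cx_7 = 364, cy_7 = 246, r_7 = 34, x2_8 = 276, y2_8 = 210, x1_9 = 114, y1_9 = 408, cx_10 = 498, cy_10 = 374, r_10 = 32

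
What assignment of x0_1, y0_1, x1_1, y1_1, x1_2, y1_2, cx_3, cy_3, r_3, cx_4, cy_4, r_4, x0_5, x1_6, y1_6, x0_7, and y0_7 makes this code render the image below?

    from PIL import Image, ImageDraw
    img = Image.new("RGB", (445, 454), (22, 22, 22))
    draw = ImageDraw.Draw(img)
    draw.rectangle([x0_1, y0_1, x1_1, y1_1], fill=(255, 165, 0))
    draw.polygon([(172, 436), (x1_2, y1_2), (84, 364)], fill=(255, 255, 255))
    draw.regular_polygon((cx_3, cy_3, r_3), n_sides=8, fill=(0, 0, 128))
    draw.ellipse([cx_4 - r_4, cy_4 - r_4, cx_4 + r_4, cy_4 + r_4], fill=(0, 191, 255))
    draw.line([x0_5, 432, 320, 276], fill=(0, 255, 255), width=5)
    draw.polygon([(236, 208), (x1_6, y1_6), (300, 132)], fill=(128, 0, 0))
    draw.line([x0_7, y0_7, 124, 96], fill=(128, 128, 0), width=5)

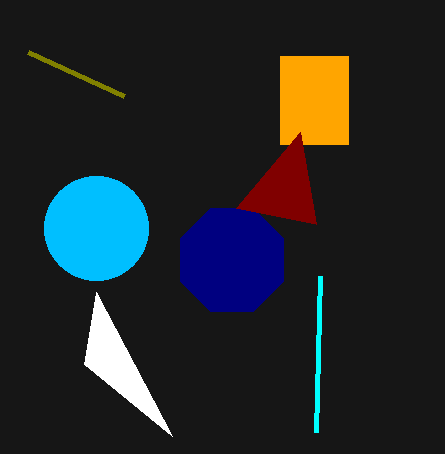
x0_1 = 280
y0_1 = 56
x1_1 = 348
y1_1 = 144
x1_2 = 96
y1_2 = 292
cx_3 = 232
cy_3 = 260
r_3 = 56
cx_4 = 96
cy_4 = 228
r_4 = 52
x0_5 = 316
x1_6 = 316
y1_6 = 224
x0_7 = 28
y0_7 = 52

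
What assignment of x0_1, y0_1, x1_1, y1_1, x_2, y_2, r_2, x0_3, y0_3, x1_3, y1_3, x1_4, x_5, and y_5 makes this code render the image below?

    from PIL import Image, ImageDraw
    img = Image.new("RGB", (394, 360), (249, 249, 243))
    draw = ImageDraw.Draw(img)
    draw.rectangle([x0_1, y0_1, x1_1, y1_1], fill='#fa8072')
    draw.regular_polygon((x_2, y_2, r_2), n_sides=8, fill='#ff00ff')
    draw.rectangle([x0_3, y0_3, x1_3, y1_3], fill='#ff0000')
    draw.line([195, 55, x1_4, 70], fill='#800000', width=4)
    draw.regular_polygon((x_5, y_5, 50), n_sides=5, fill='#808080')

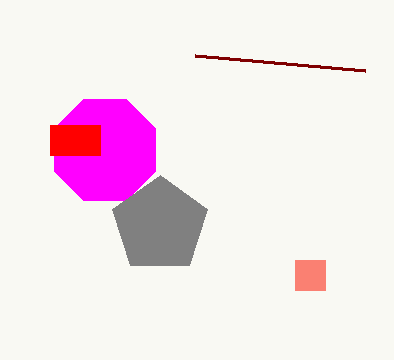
x0_1 = 295, y0_1 = 260, x1_1 = 325, y1_1 = 290, x_2 = 105, y_2 = 150, r_2 = 55, x0_3 = 50, y0_3 = 125, x1_3 = 100, y1_3 = 155, x1_4 = 365, x_5 = 160, y_5 = 225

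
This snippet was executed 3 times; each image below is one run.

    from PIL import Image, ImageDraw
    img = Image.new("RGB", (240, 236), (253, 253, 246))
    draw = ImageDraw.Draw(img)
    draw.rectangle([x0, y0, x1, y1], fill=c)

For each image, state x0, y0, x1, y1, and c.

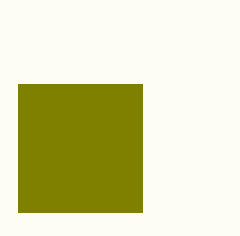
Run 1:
x0 = 18
y0 = 84
x1 = 142
y1 = 212
c = 'olive'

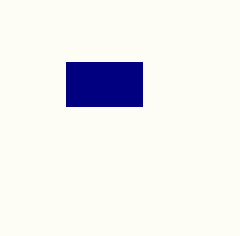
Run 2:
x0 = 66, y0 = 62, x1 = 142, y1 = 106, c = 'navy'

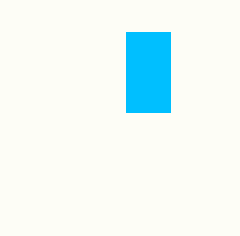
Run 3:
x0 = 126, y0 = 32, x1 = 170, y1 = 112, c = 'deepskyblue'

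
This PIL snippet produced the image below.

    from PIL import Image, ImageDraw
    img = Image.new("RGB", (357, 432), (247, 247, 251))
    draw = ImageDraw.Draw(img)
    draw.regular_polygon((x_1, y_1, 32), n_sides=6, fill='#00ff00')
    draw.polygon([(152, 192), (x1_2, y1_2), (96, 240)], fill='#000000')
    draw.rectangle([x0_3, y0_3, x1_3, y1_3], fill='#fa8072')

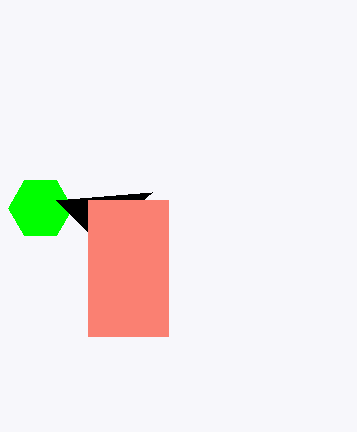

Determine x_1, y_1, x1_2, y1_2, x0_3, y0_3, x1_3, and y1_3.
x_1 = 40; y_1 = 208; x1_2 = 56; y1_2 = 200; x0_3 = 88; y0_3 = 200; x1_3 = 168; y1_3 = 336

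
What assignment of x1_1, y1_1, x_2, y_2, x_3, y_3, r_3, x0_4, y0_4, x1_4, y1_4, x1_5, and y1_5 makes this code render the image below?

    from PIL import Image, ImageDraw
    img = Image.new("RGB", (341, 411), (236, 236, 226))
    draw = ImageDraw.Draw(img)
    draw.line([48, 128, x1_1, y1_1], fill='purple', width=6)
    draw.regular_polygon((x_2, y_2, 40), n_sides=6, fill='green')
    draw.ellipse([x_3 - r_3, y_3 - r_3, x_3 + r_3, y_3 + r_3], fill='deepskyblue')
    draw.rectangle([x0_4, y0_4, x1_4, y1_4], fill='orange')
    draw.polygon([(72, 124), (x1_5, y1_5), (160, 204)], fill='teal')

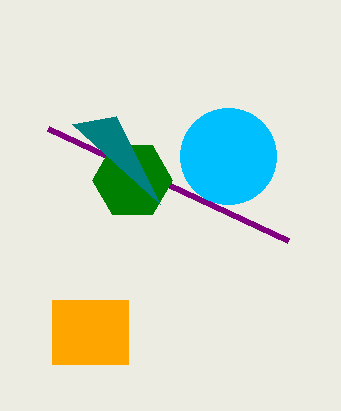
x1_1 = 288, y1_1 = 240, x_2 = 132, y_2 = 180, x_3 = 228, y_3 = 156, r_3 = 48, x0_4 = 52, y0_4 = 300, x1_4 = 128, y1_4 = 364, x1_5 = 116, y1_5 = 116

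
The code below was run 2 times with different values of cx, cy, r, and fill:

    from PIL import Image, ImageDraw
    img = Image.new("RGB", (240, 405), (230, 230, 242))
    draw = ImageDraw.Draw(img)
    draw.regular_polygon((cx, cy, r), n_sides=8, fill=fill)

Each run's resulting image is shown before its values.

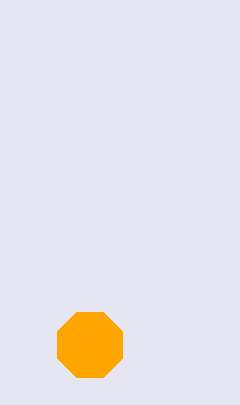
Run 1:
cx = 90; cy = 345; r = 35; fill = 'orange'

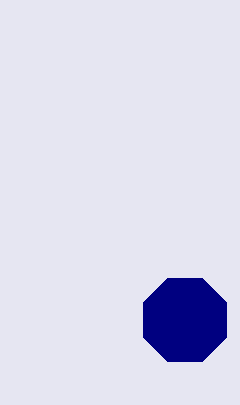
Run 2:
cx = 185
cy = 320
r = 45
fill = 'navy'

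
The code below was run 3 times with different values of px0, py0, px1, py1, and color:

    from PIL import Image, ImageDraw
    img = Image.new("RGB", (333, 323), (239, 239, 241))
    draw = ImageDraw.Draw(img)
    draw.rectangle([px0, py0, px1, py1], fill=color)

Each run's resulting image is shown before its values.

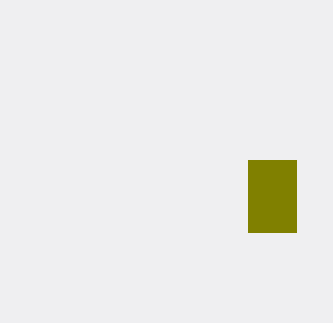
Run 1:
px0 = 248
py0 = 160
px1 = 296
py1 = 232
color = 'olive'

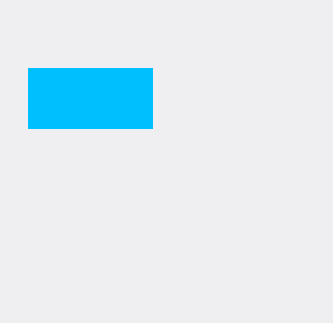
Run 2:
px0 = 28, py0 = 68, px1 = 152, py1 = 128, color = 'deepskyblue'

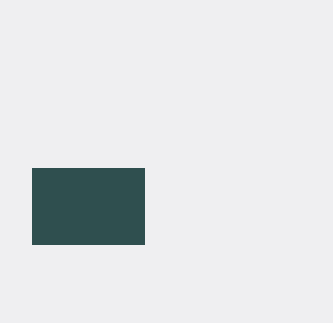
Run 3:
px0 = 32, py0 = 168, px1 = 144, py1 = 244, color = 'darkslategray'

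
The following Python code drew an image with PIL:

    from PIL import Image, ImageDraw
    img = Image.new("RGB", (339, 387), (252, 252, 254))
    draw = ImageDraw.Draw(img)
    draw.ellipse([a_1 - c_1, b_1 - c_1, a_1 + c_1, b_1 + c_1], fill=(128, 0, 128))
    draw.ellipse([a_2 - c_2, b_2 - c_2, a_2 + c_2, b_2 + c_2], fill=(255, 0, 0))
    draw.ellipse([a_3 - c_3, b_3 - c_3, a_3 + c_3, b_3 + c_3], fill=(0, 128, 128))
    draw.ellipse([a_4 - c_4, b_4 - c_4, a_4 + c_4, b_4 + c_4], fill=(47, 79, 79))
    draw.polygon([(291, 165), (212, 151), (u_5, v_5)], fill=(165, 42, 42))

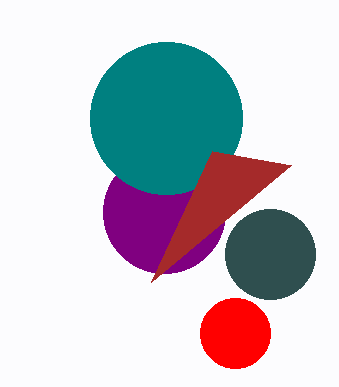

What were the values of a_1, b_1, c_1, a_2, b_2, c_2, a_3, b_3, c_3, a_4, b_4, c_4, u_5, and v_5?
a_1 = 164
b_1 = 212
c_1 = 61
a_2 = 235
b_2 = 333
c_2 = 35
a_3 = 166
b_3 = 118
c_3 = 76
a_4 = 270
b_4 = 254
c_4 = 45
u_5 = 151
v_5 = 282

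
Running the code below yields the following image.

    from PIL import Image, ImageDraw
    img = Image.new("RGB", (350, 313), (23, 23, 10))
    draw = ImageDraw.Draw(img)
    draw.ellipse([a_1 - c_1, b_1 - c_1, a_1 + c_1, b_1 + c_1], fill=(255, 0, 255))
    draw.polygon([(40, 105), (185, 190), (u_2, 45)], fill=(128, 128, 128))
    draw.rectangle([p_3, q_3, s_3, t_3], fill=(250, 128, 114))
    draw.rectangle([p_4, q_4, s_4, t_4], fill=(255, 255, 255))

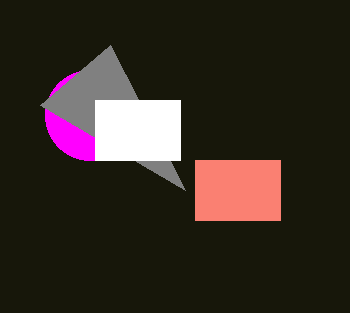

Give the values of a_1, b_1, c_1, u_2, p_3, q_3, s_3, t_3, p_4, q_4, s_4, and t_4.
a_1 = 90
b_1 = 115
c_1 = 45
u_2 = 110
p_3 = 195
q_3 = 160
s_3 = 280
t_3 = 220
p_4 = 95
q_4 = 100
s_4 = 180
t_4 = 160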